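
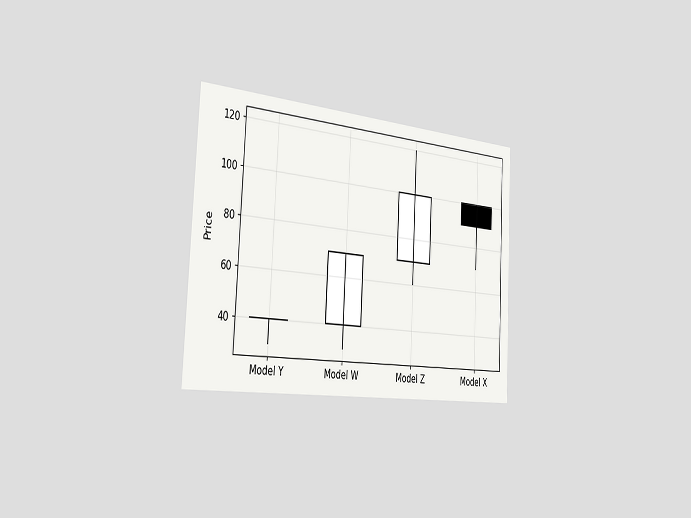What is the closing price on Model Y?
40

The chart is tilted about 3° clockwise and viewed slightly from the left. The Model Y candle closes at 40.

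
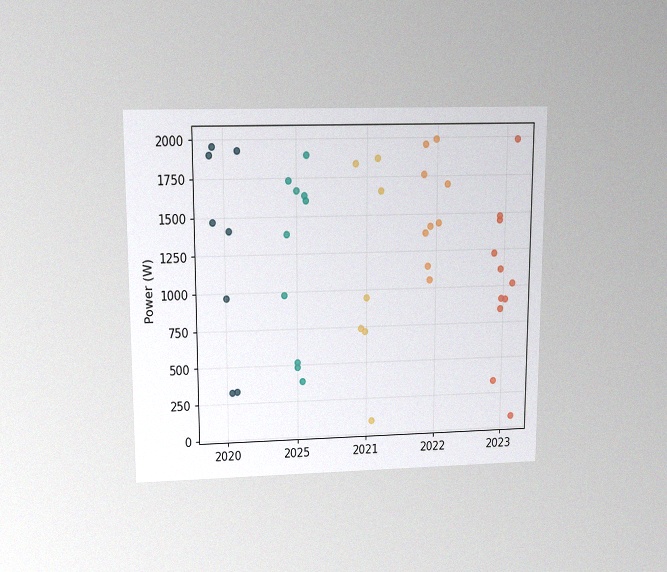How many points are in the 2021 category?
The chart is viewed slightly from above, with some photo noise. Counting the markers in the 2021 column gives 7.

7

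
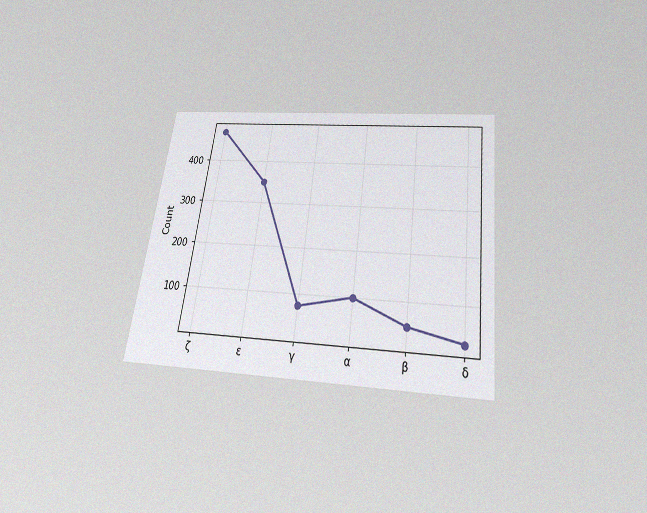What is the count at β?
50

The chart is tilted about 8° clockwise and viewed slightly from below, with some photo noise. At β, the line is at 50.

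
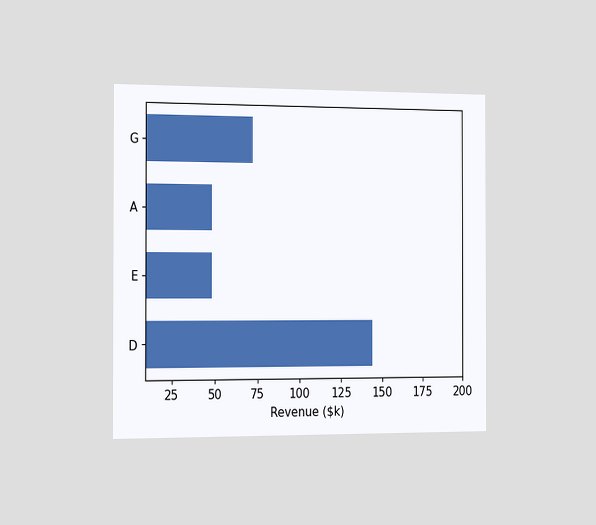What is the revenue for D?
The chart is viewed slightly from the left. Reading along the chart's x-axis, the D bar reaches $144k.

$144k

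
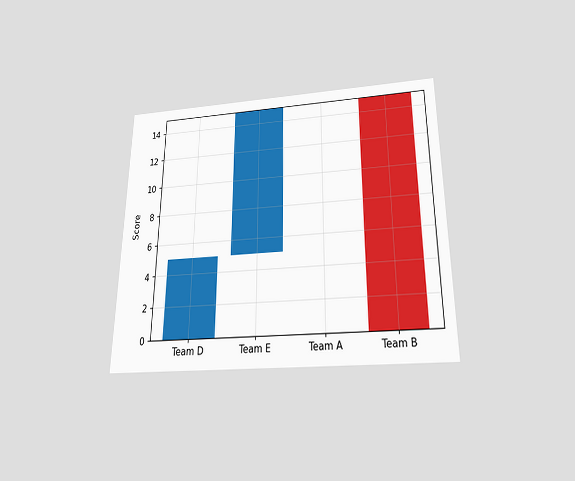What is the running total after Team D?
The chart is viewed slightly from below. After Team D the running total reaches 5.

5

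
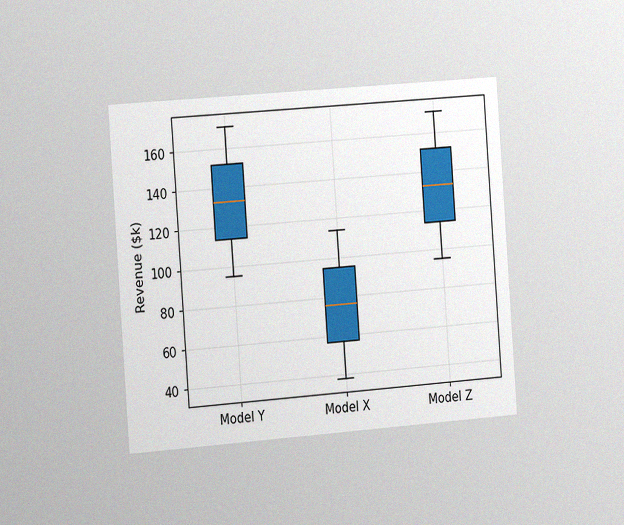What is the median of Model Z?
$133k

The chart is tilted about 4° counter-clockwise and viewed slightly from the left, with some photo noise. The median line in the Model Z box sits at $133k.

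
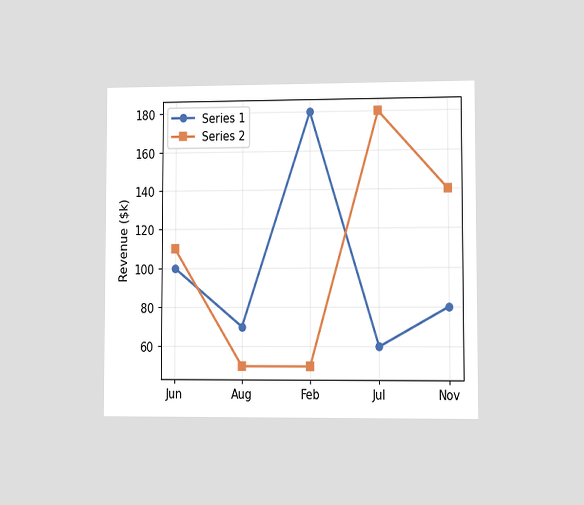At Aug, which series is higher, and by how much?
The chart is viewed at a slight angle. At Aug, Series 1 sits above the other line by $20k.

Series 1, by $20k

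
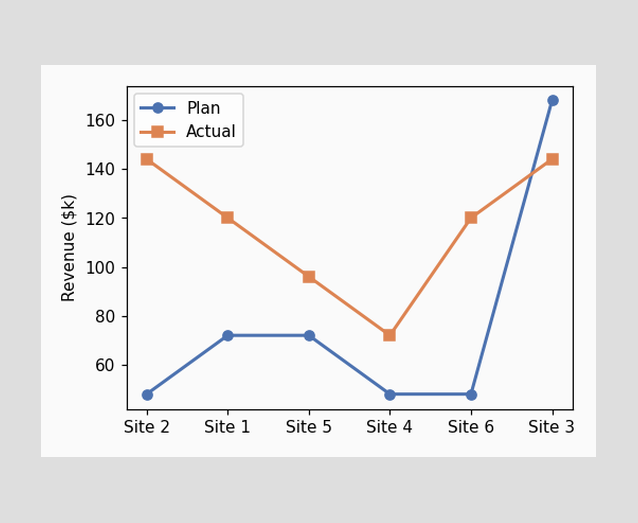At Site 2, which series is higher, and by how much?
Actual, by $96k

At Site 2, Actual sits above the other line by $96k.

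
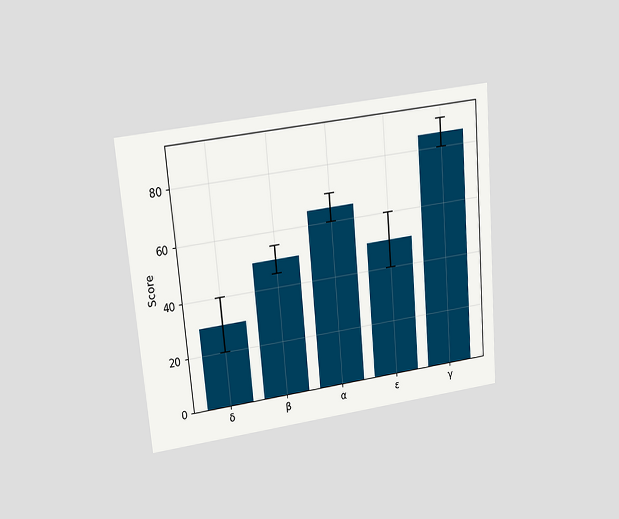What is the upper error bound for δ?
40

The chart is tilted about 5° counter-clockwise and viewed slightly from above. The δ bar's upper whisker reaches 40.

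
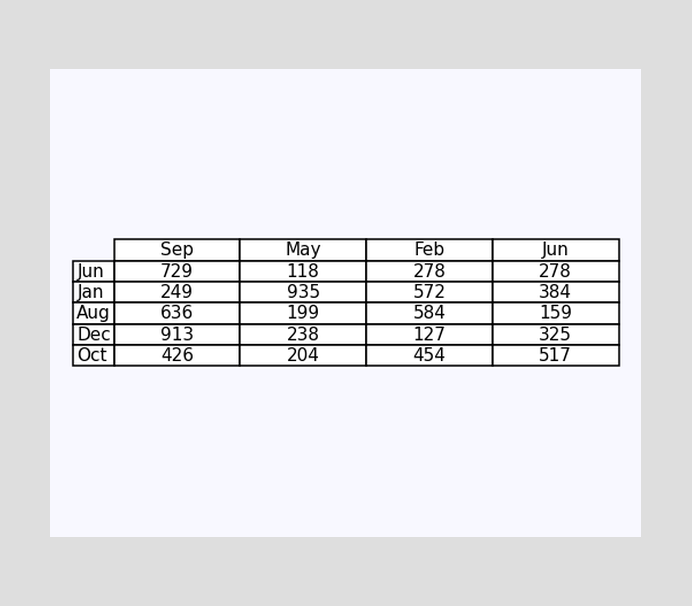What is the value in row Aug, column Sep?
The (Aug, Sep) cell reads 636.

636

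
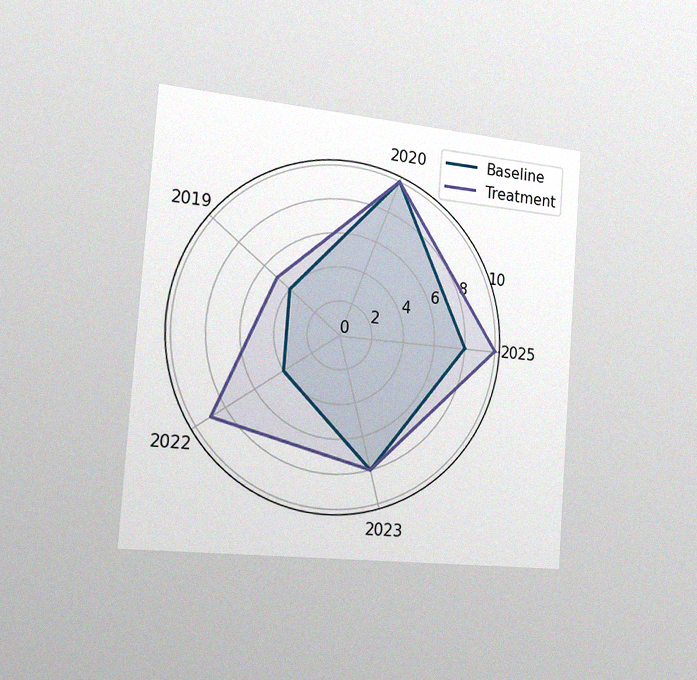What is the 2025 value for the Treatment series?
The chart is tilted about 4° clockwise and viewed slightly from the left, with some photo noise. On the 2025 axis, Treatment reaches 10.

10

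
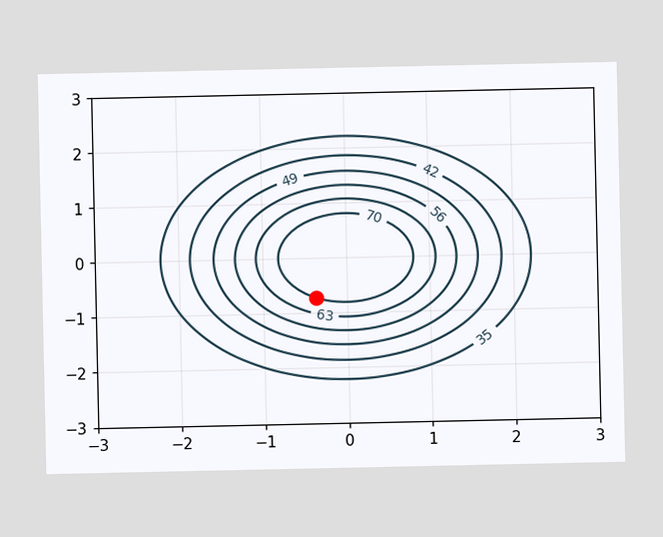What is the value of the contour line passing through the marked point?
The marked point sits on the contour labelled 70.

70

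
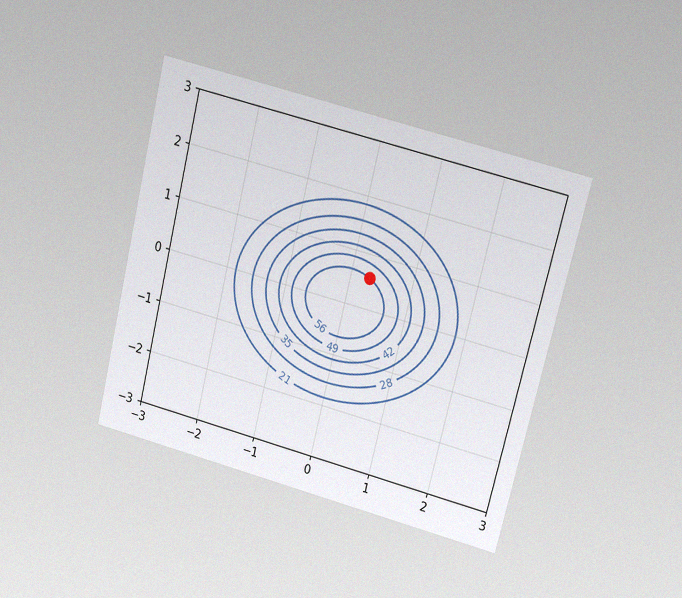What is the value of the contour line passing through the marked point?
56

The chart is tilted about 14° clockwise and viewed at a slight angle, with some photo noise. The marked point sits on the contour labelled 56.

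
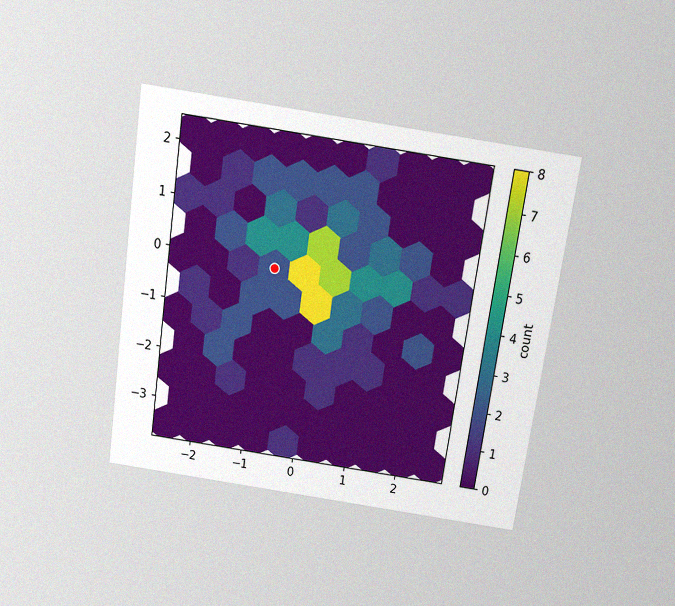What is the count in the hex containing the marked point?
The chart is tilted about 8° clockwise and viewed slightly from above, with some photo noise. The marked hex reads 2 on the colorbar.

2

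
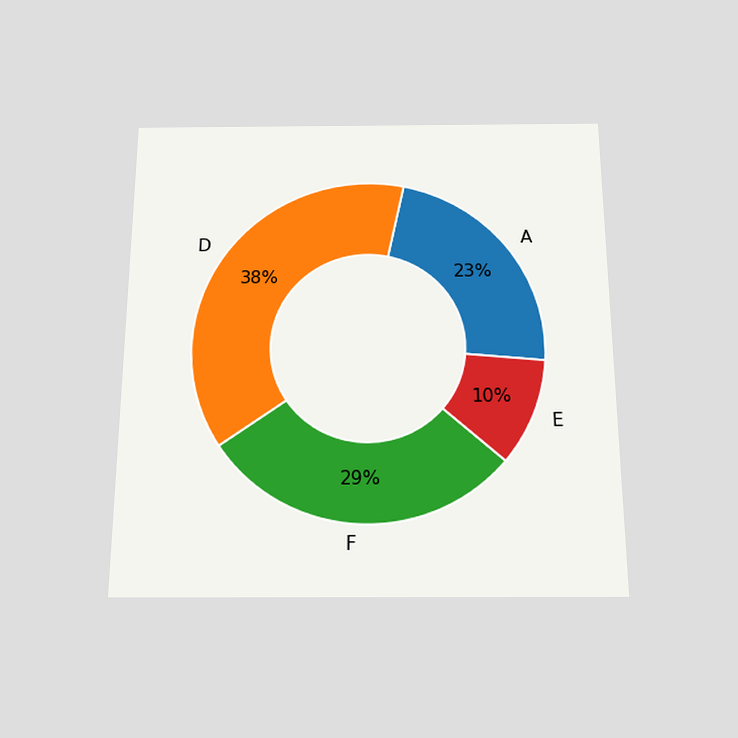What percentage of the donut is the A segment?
The chart is viewed slightly from below. The A segment takes up 23% of the ring.

23%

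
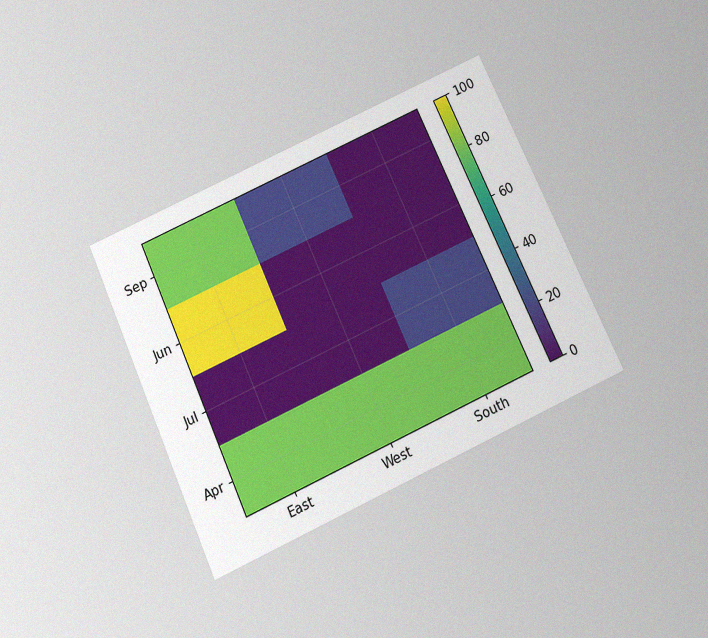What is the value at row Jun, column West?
The chart is tilted about 24° counter-clockwise and viewed slightly from below, with some photo noise. Matching cell (Jun, West) against the colorbar gives 0.

0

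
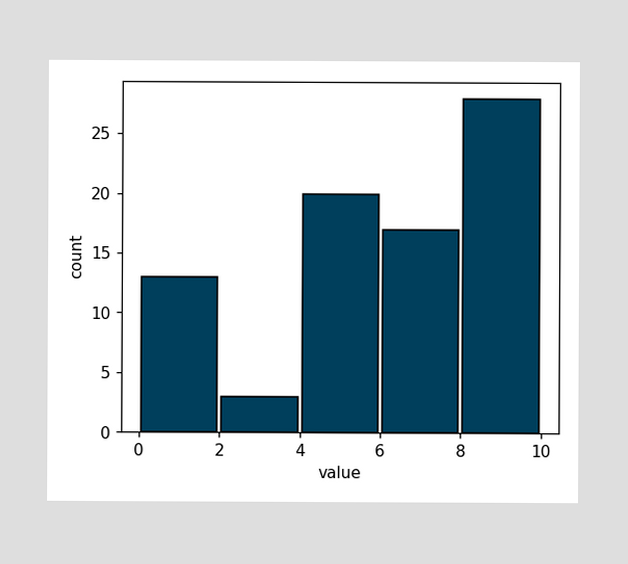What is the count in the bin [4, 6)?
The [4, 6) bin has height 20.

20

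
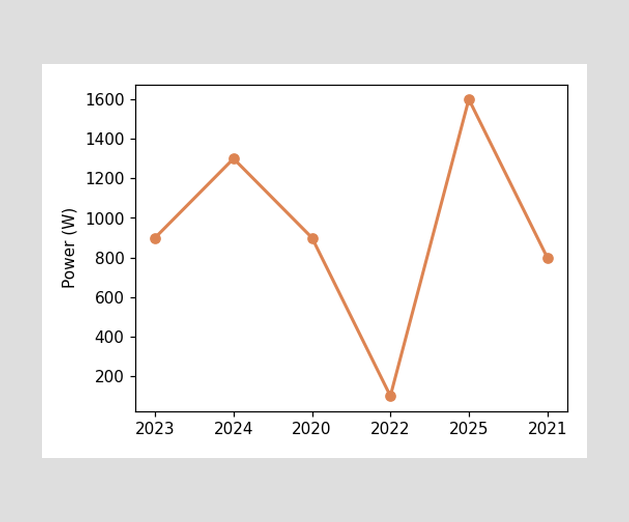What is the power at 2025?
At 2025, the line is at 1600W.

1600W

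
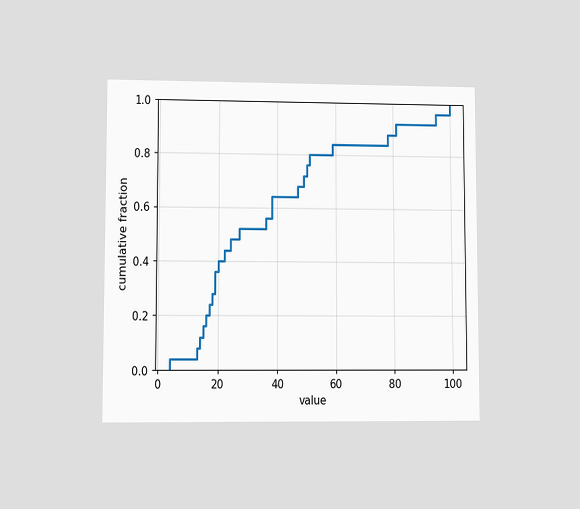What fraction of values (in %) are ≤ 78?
88%

The chart is viewed at a slight angle. At x=78 the ECDF step is at 88%.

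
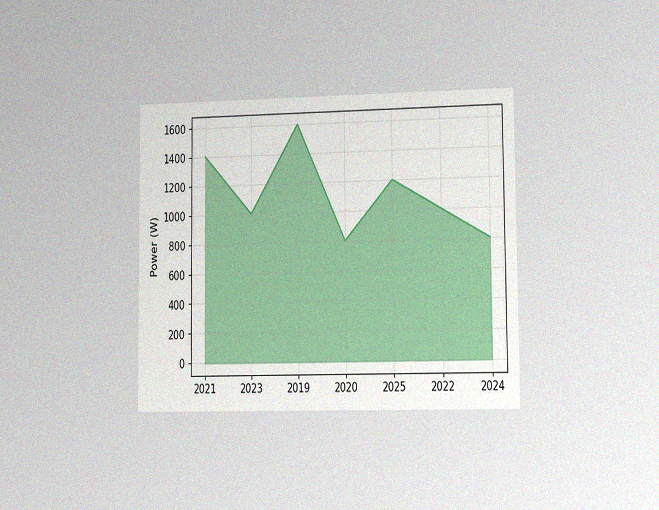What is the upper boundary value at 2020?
The chart is viewed slightly from the right, with some photo noise. At 2020 the upper boundary is at 800W.

800W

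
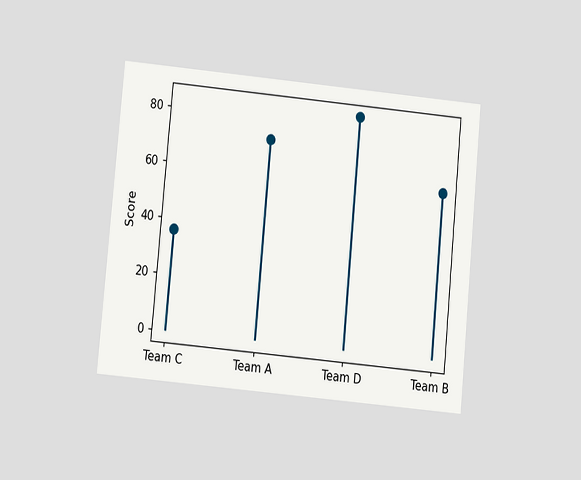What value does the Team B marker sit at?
60

The chart is tilted about 5° clockwise and viewed at a slight angle. The Team B marker sits at 60.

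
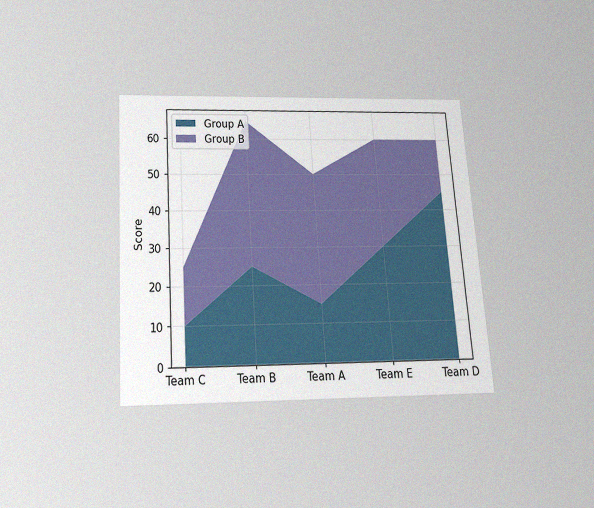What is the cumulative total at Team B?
65

The chart is tilted about 4° counter-clockwise and viewed slightly from below, with some photo noise. The stacked total at Team B reaches 65.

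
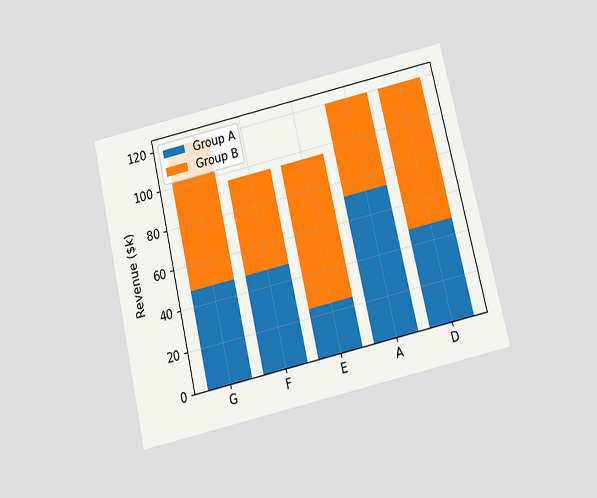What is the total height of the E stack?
The chart is tilted about 13° counter-clockwise and viewed slightly from below. The E stack's top reaches $96k on the y-axis.

$96k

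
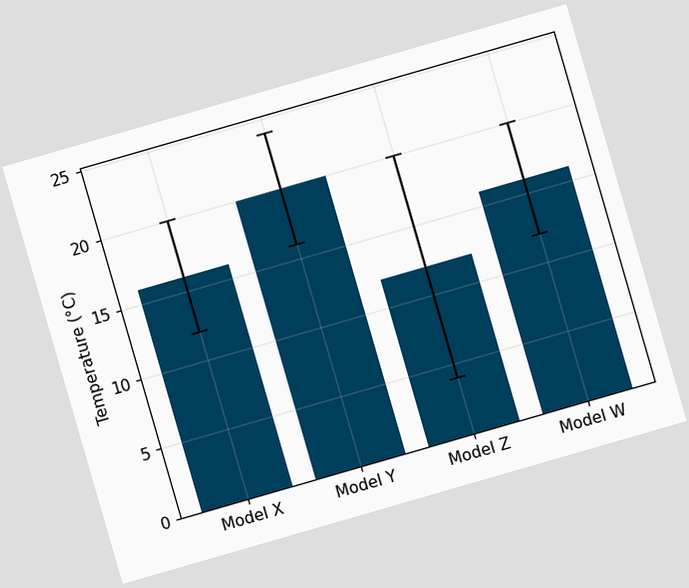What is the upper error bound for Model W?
The chart is tilted about 16° counter-clockwise. The Model W bar's upper whisker reaches 20°C.

20°C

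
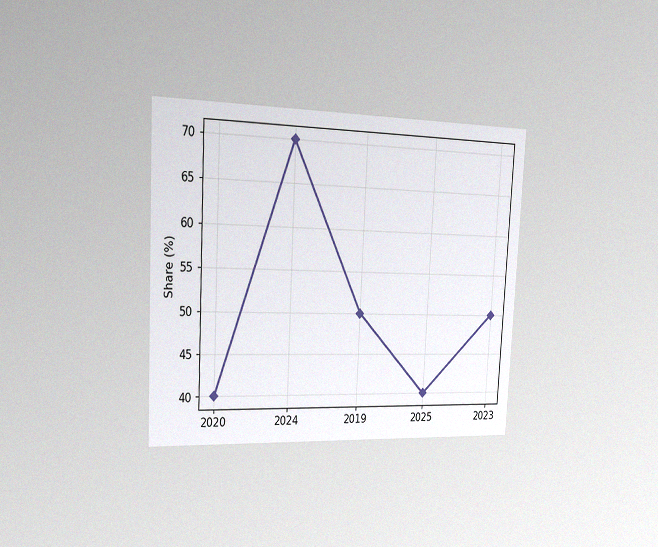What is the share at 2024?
The chart is tilted about 3° clockwise and viewed slightly from the left, with some photo noise. At 2024, the line is at 70%.

70%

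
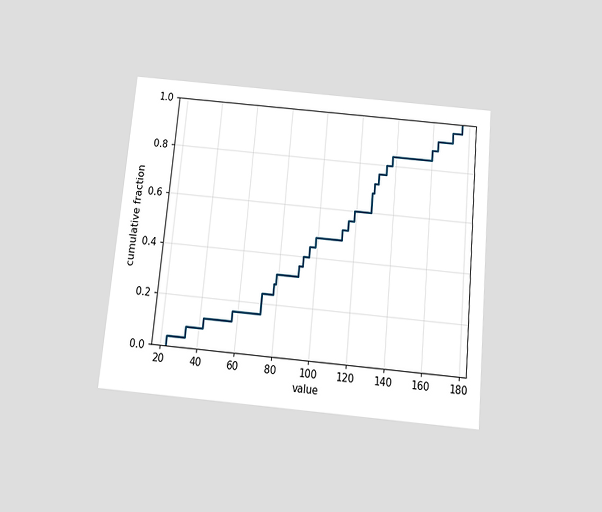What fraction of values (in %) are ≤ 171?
The chart is tilted about 5° clockwise and viewed slightly from below. At x=171 the ECDF step is at 96%.

96%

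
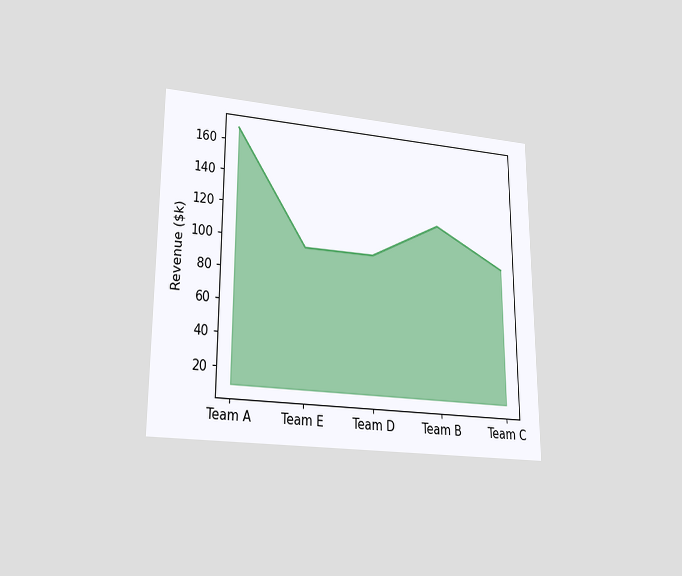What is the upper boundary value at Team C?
The chart is viewed at a slight angle. At Team C the upper boundary is at $96k.

$96k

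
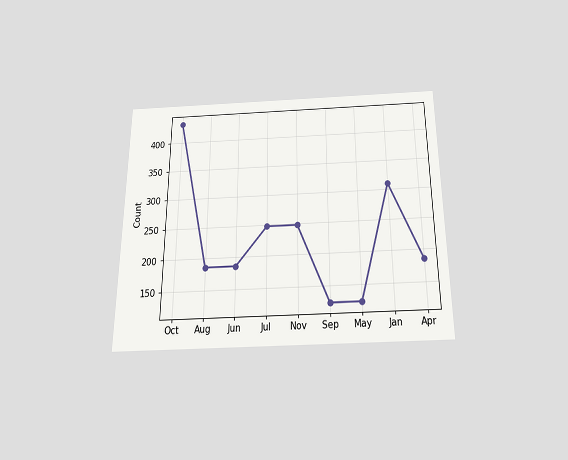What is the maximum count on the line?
434

The chart is viewed slightly from below. The highest point is at Oct, and reading across to the y-axis gives 434.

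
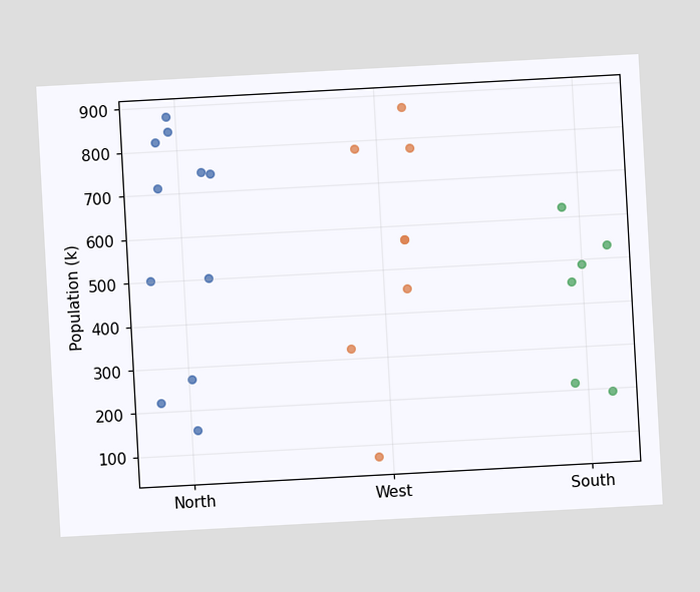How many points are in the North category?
The chart is tilted about 3° counter-clockwise. Counting the markers in the North column gives 11.

11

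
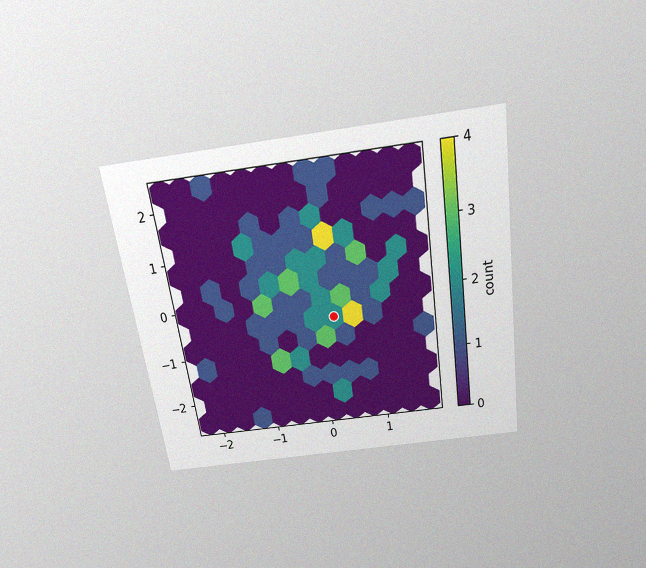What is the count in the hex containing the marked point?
2

The chart is tilted about 8° counter-clockwise and viewed slightly from above, with some photo noise. The marked hex reads 2 on the colorbar.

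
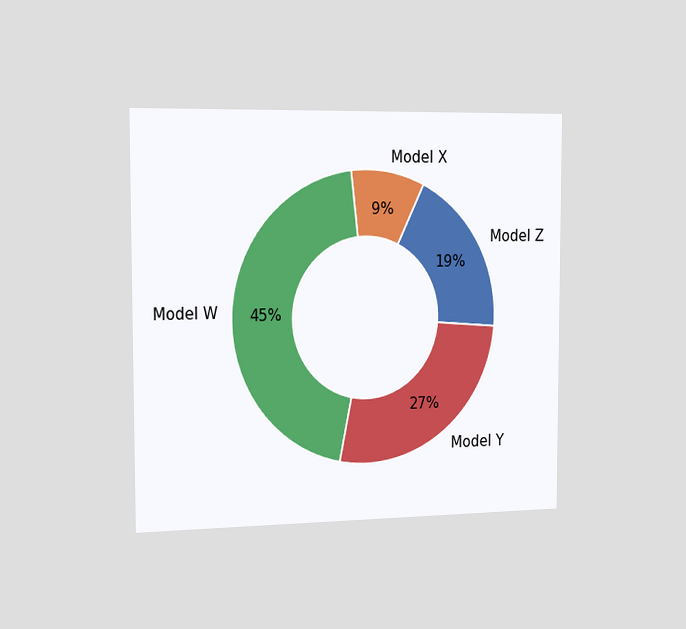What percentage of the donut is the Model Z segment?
The chart is viewed slightly from the left. The Model Z segment takes up 19% of the ring.

19%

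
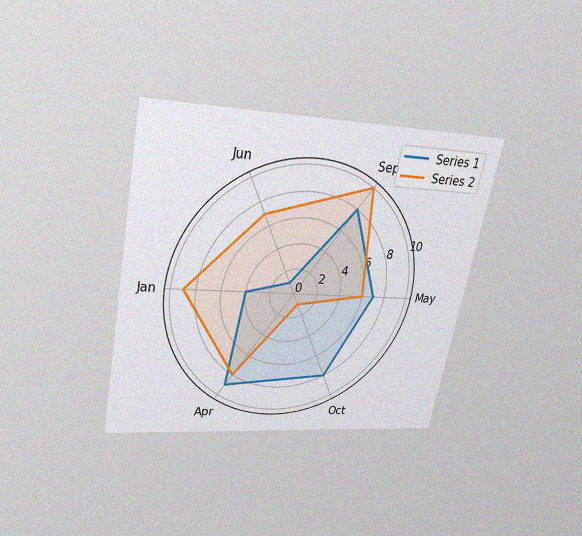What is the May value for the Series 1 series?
The chart is tilted about 11° clockwise and viewed slightly from above, with some photo noise. On the May axis, Series 1 reaches 7.

7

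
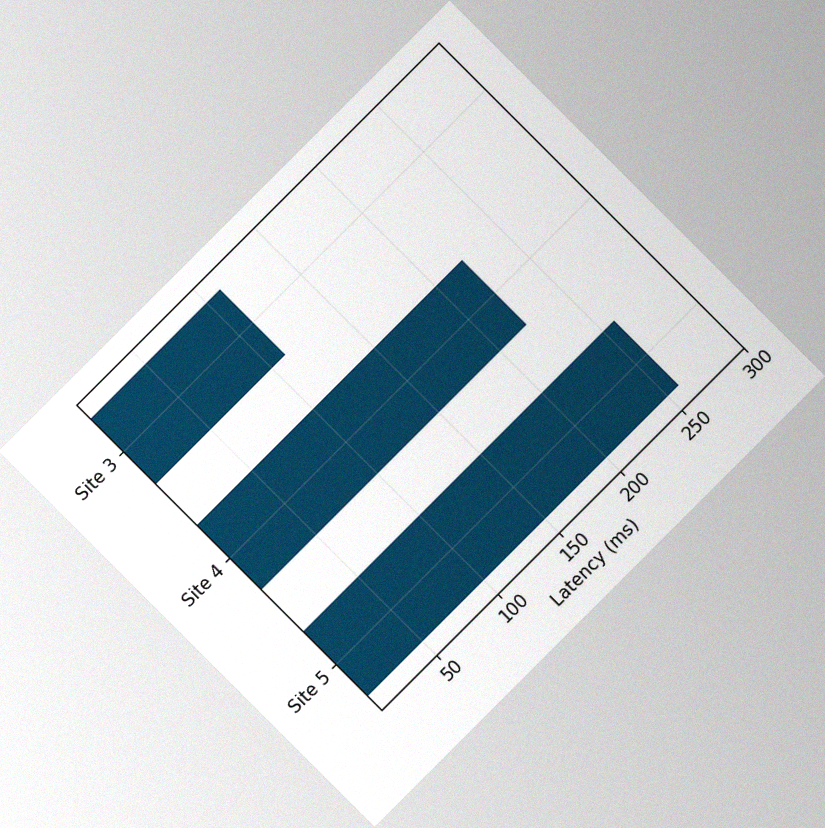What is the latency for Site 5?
259ms

The chart is tilted about 45° counter-clockwise, with some photo noise. Reading along the chart's x-axis, the Site 5 bar reaches 259ms.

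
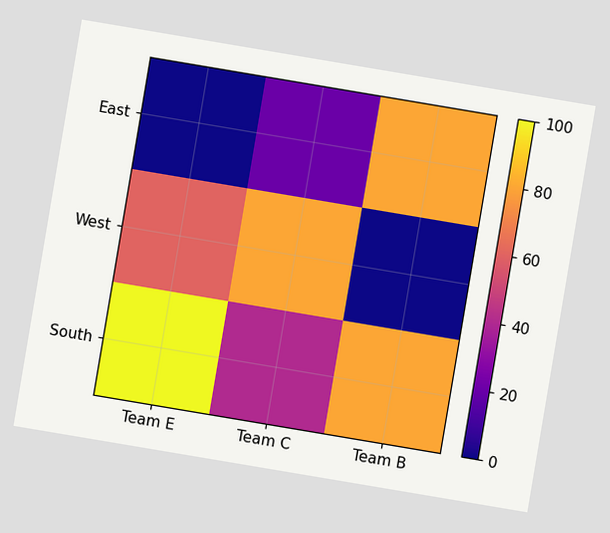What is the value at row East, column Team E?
0

The chart is tilted about 10° clockwise. Matching cell (East, Team E) against the colorbar gives 0.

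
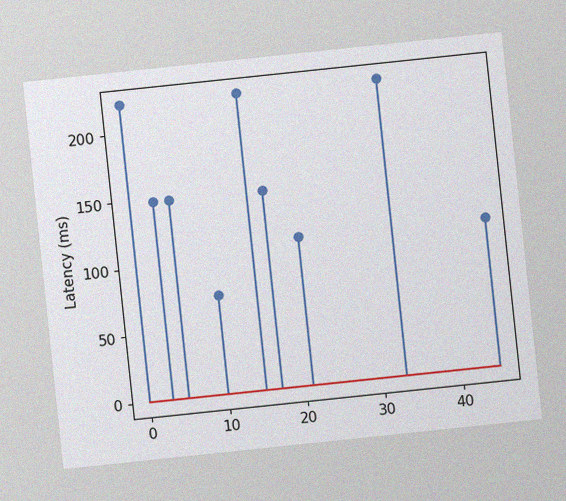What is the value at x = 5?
The chart is tilted about 6° counter-clockwise, with some photo noise. The stem at x=5 reaches 148ms.

148ms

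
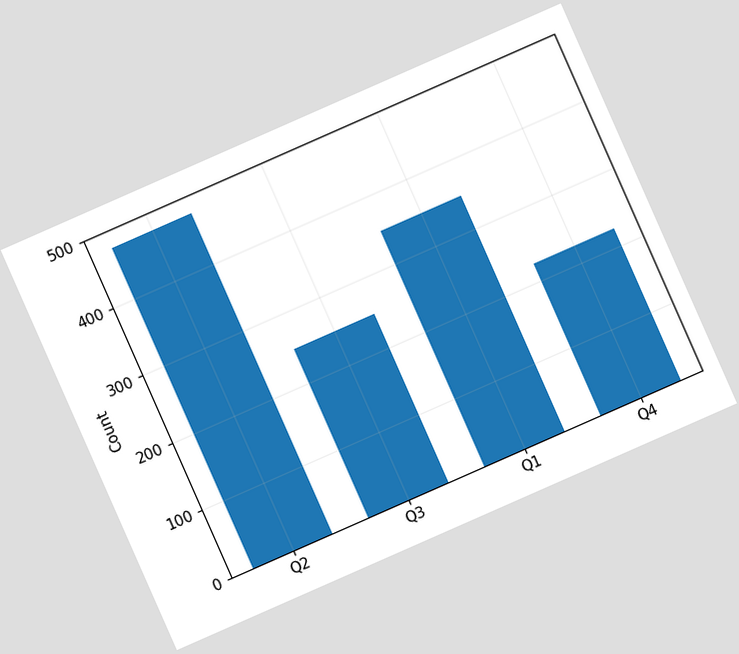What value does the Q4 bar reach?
225

The chart is tilted about 24° counter-clockwise. Reading along the chart's y-axis, the Q4 bar reaches 225.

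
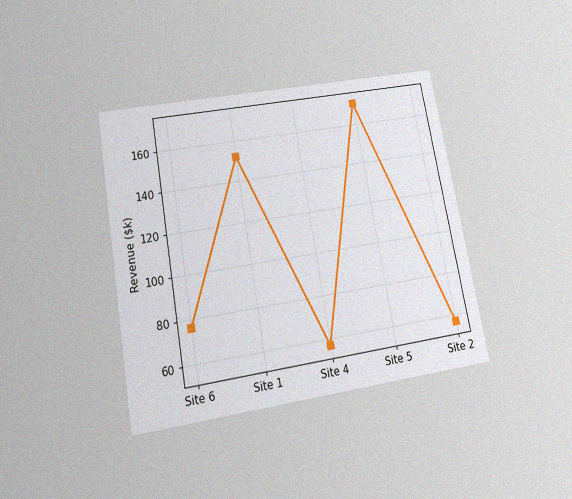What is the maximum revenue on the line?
The chart is tilted about 10° counter-clockwise and viewed slightly from below, with some photo noise. The highest point is at Site 5, and reading across to the y-axis gives $171k.

$171k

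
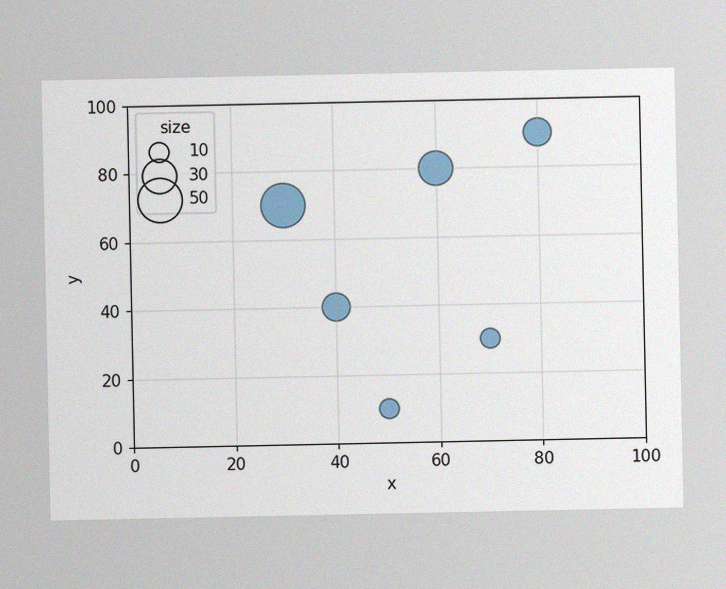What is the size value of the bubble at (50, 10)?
The image has some photo noise and uneven lighting. Matching the bubble at (50, 10) against the size legend gives 10.

10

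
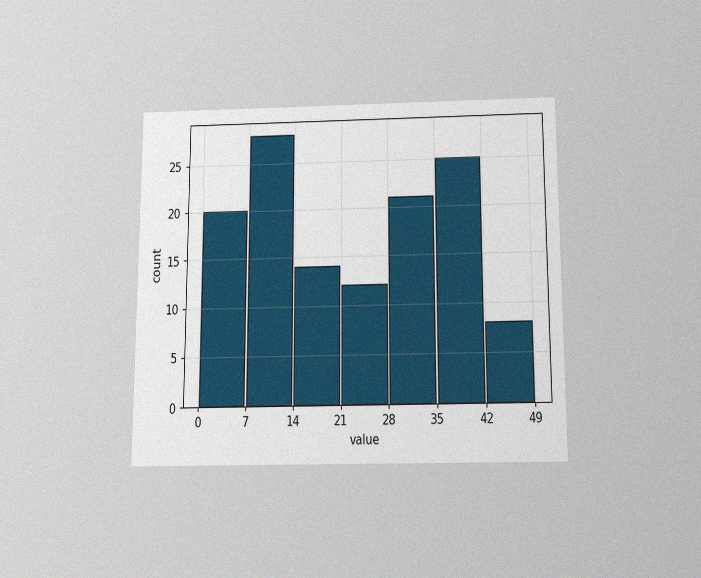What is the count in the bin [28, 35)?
The chart is viewed slightly from below, with some photo noise. The [28, 35) bin has height 21.

21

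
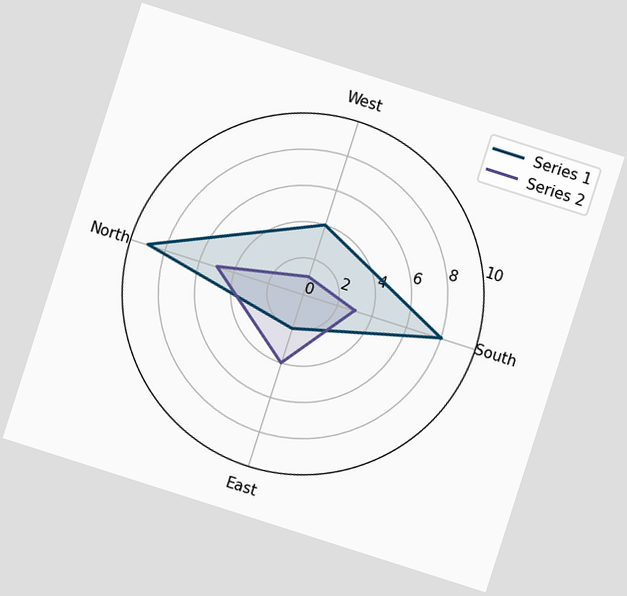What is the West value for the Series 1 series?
The chart is tilted about 18° clockwise. On the West axis, Series 1 reaches 4.

4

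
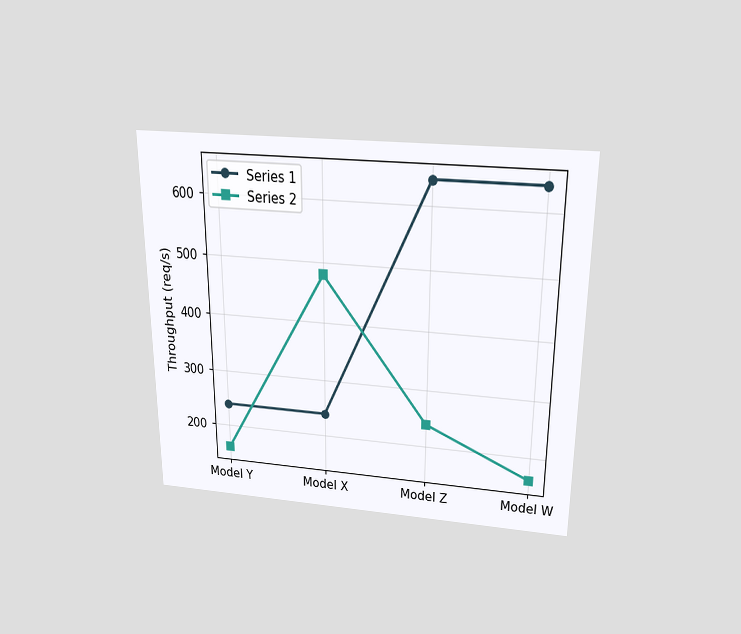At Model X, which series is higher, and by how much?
The chart is viewed slightly from above. At Model X, Series 2 sits above the other line by 240req/s.

Series 2, by 240req/s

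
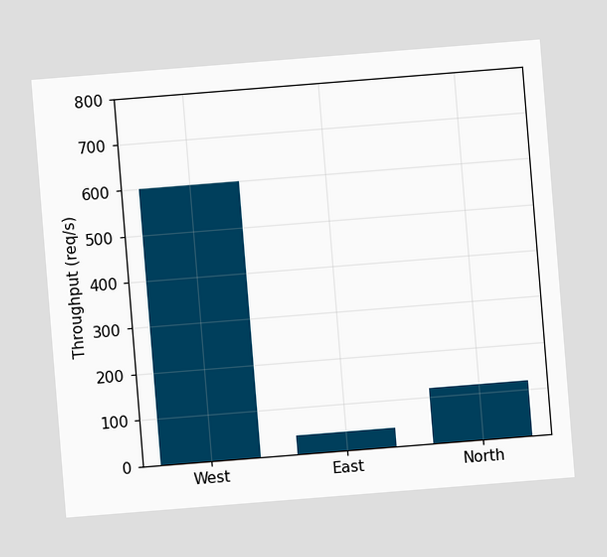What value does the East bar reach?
The chart is tilted about 5° counter-clockwise. Reading along the chart's y-axis, the East bar reaches 40req/s.

40req/s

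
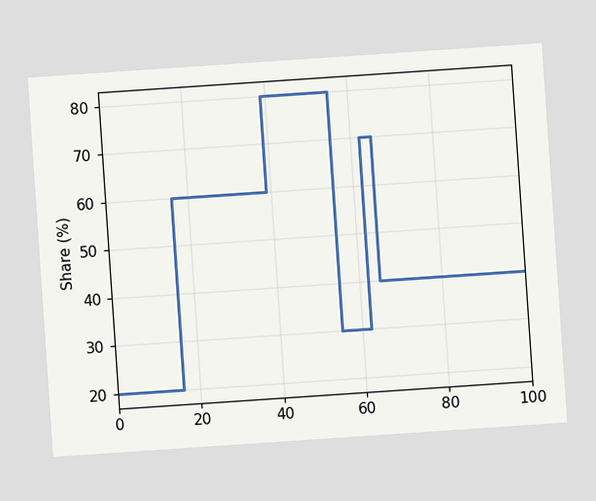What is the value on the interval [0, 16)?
The chart is tilted about 4° counter-clockwise. On [0, 16) the step sits at 20%.

20%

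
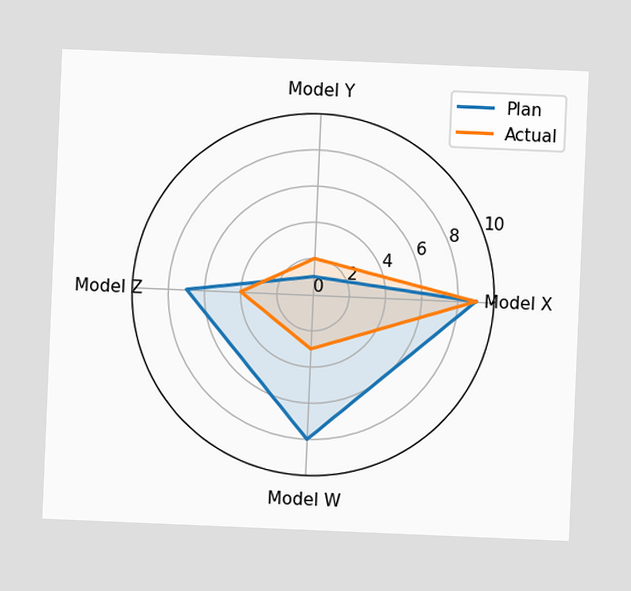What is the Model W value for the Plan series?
8

The chart is tilted about 2° clockwise. On the Model W axis, Plan reaches 8.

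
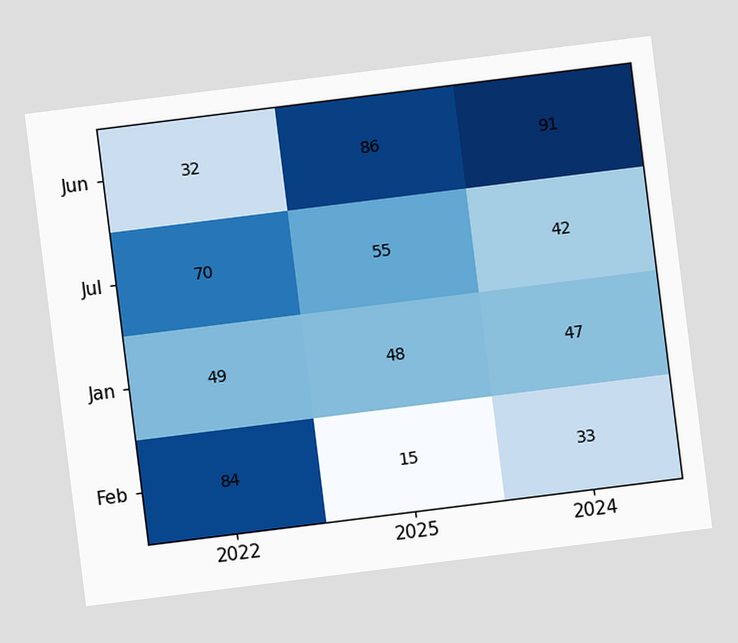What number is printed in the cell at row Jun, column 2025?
86

The chart is tilted about 7° counter-clockwise. The (Jun, 2025) cell reads 86.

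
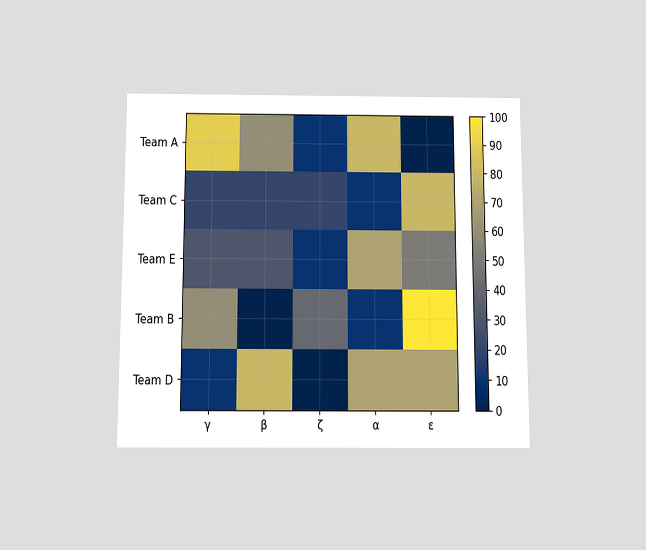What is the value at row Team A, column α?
The chart is viewed slightly from below. Matching cell (Team A, α) against the colorbar gives 80.

80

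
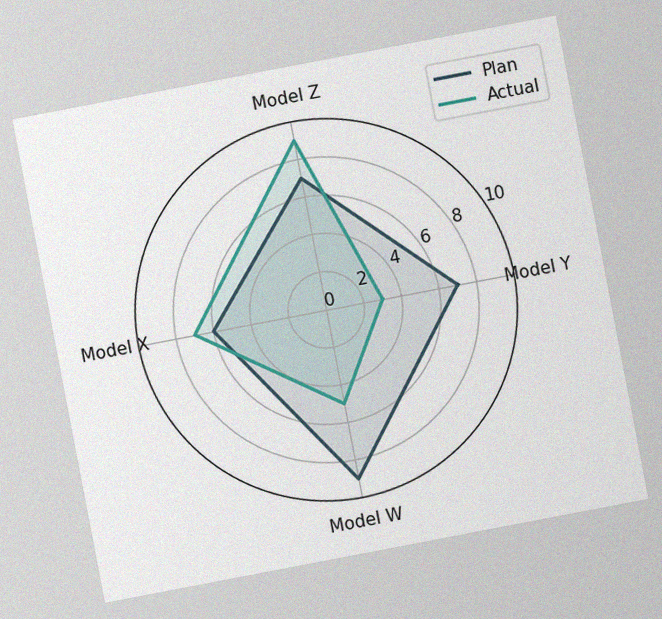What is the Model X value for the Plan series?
The chart is tilted about 11° counter-clockwise, with some photo noise. On the Model X axis, Plan reaches 6.

6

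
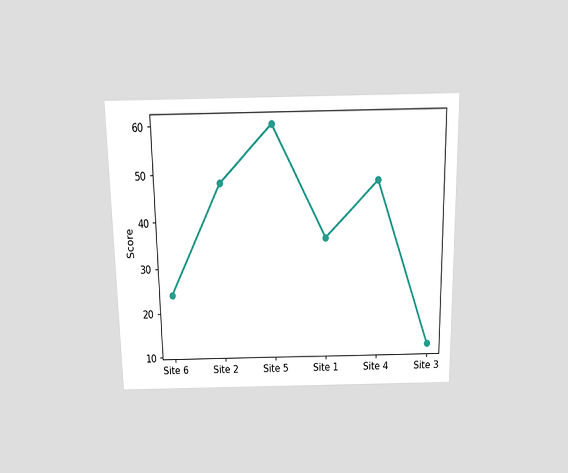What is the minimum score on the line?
12

The chart is viewed slightly from above. The lowest point is at Site 3, and reading across to the y-axis gives 12.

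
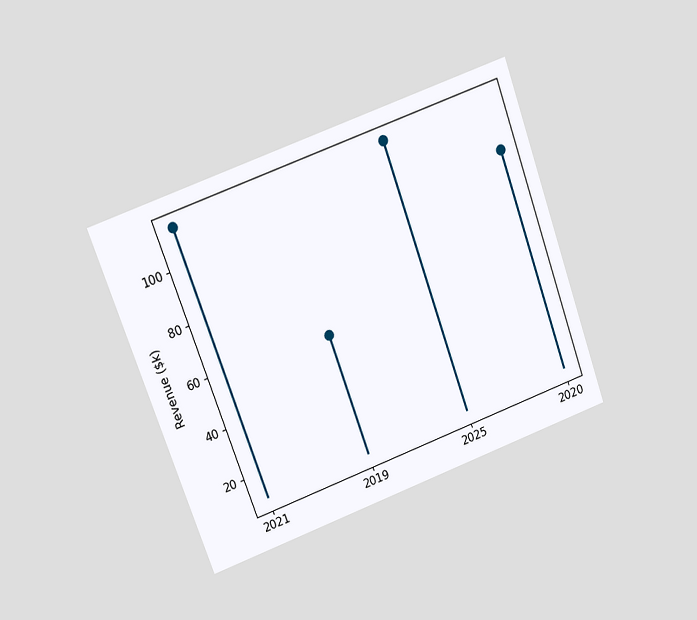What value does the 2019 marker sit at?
$57k

The chart is tilted about 20° counter-clockwise and viewed at a slight angle. The 2019 marker sits at $57k.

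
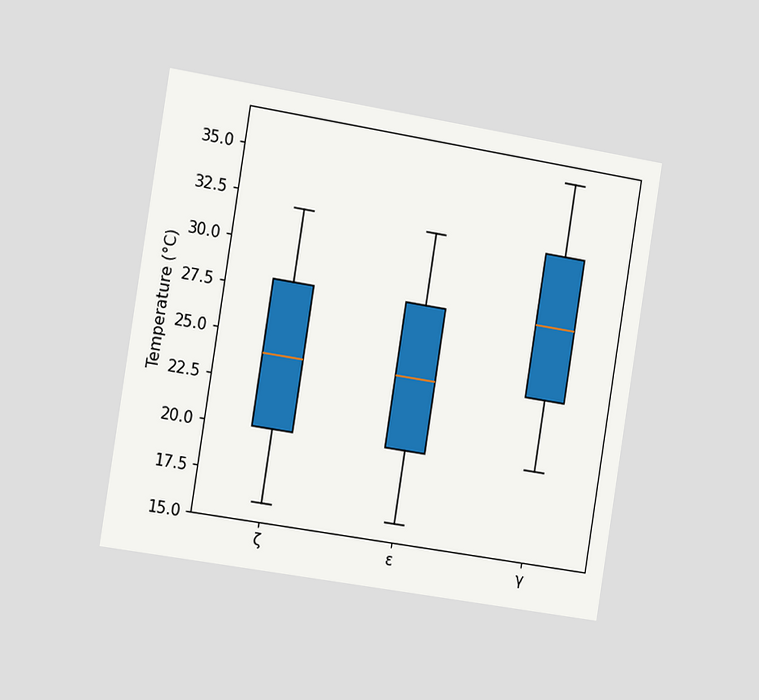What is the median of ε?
The chart is tilted about 9° clockwise and viewed slightly from the left. The median line in the ε box sits at 24°C.

24°C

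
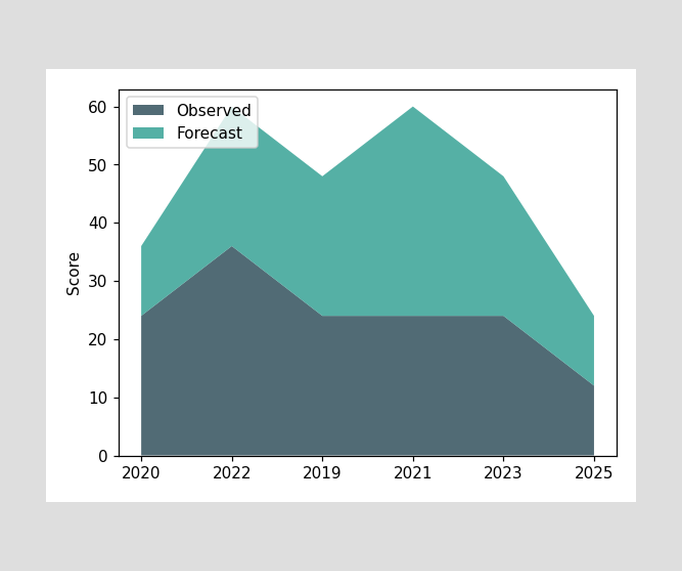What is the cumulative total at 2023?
The stacked total at 2023 reaches 48.

48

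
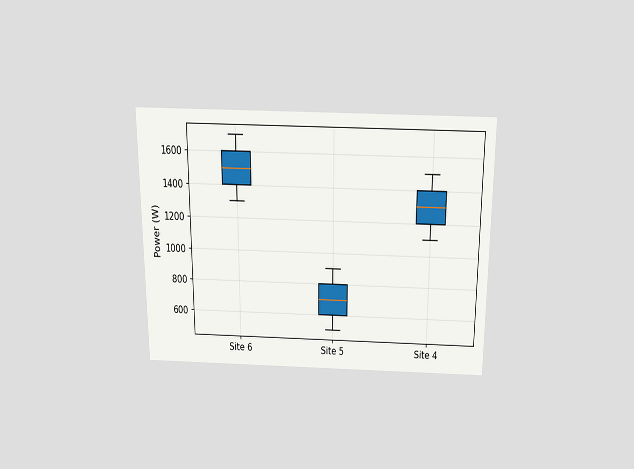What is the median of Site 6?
1500W

The chart is viewed slightly from above. The median line in the Site 6 box sits at 1500W.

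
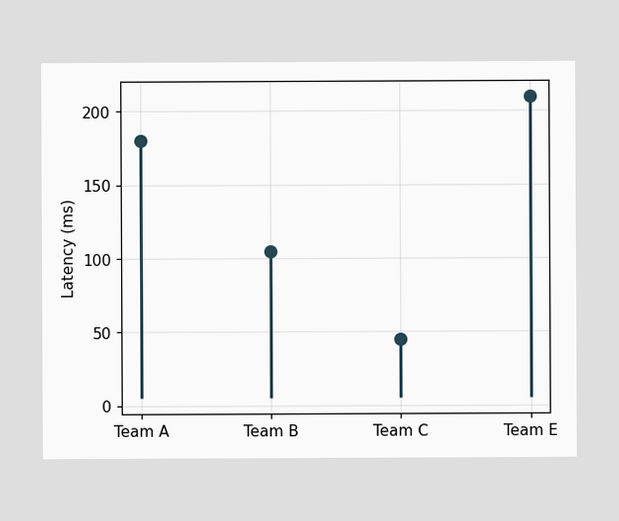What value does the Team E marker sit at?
210ms

The Team E marker sits at 210ms.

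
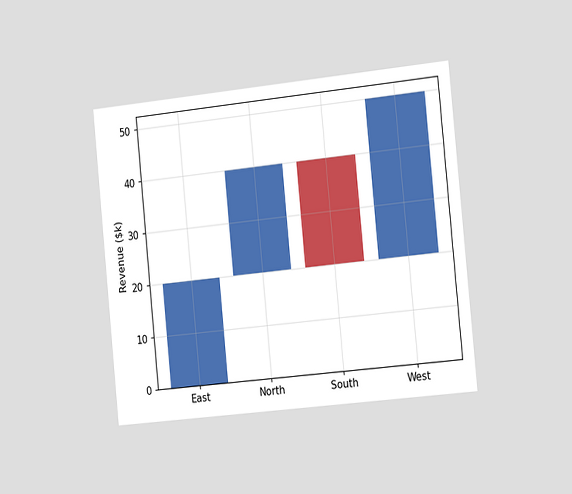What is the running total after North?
$40k

The chart is tilted about 6° counter-clockwise and viewed slightly from the right. After North the running total reaches $40k.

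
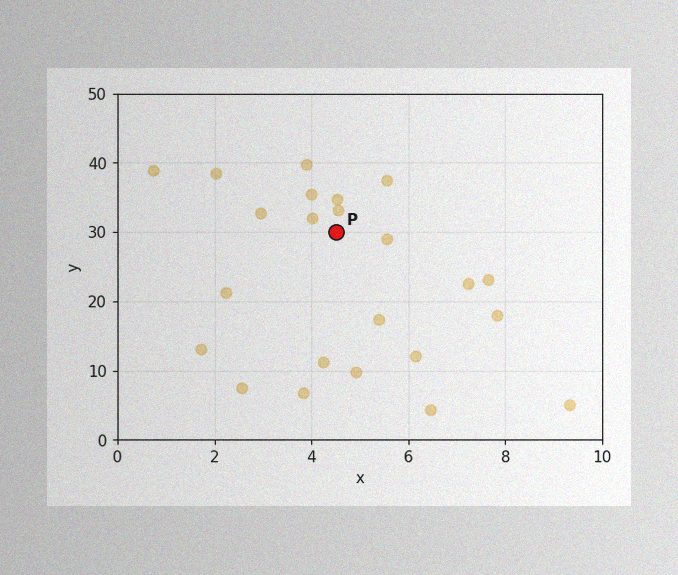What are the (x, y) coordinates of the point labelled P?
The image has some photo noise and uneven lighting. Following the gridlines from P to each axis, P sits at (4.5, 30).

(4.5, 30)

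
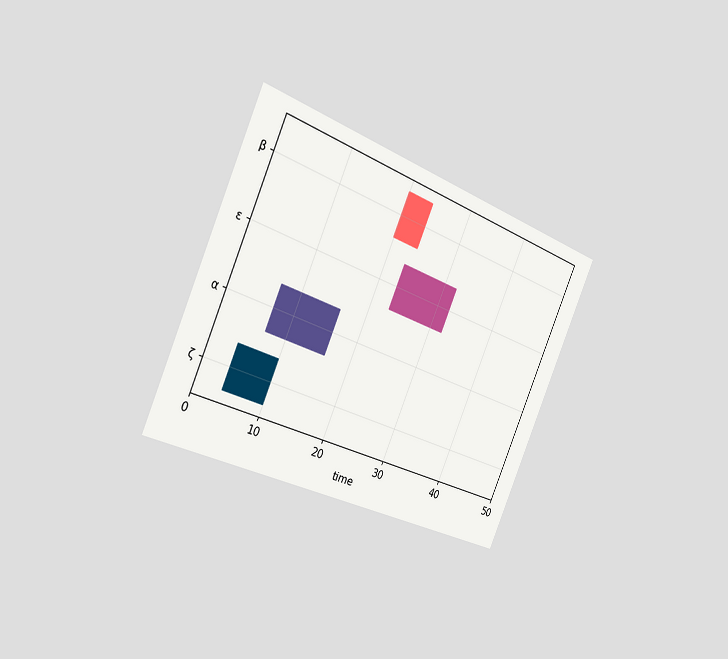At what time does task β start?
20

The chart is tilted about 23° clockwise and viewed slightly from the left. The β bar begins at t=20.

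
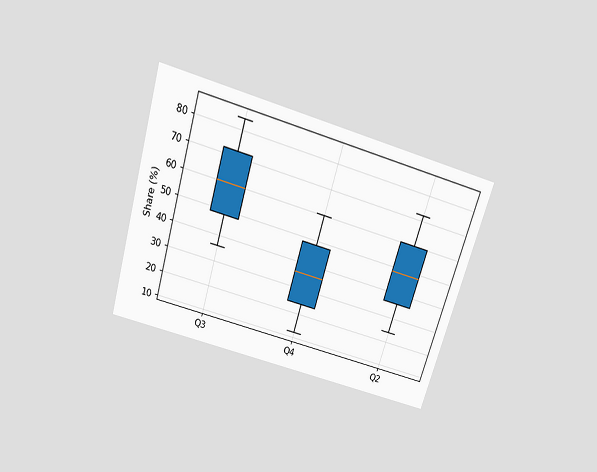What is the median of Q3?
The chart is tilted about 17° clockwise and viewed slightly from above. The median line in the Q3 box sits at 60%.

60%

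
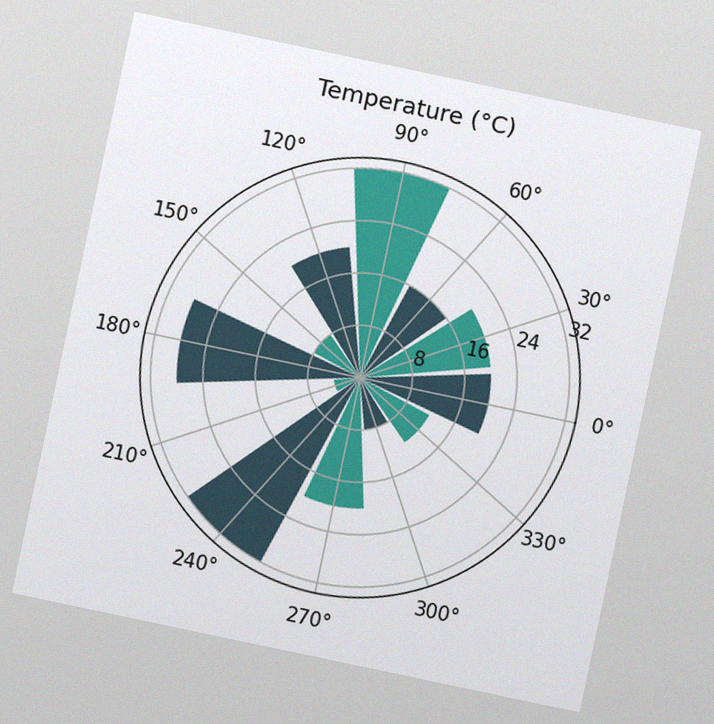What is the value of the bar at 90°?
The chart is tilted about 12° clockwise, with some photo noise. The bar at 90° reaches 32°C on the radial axis.

32°C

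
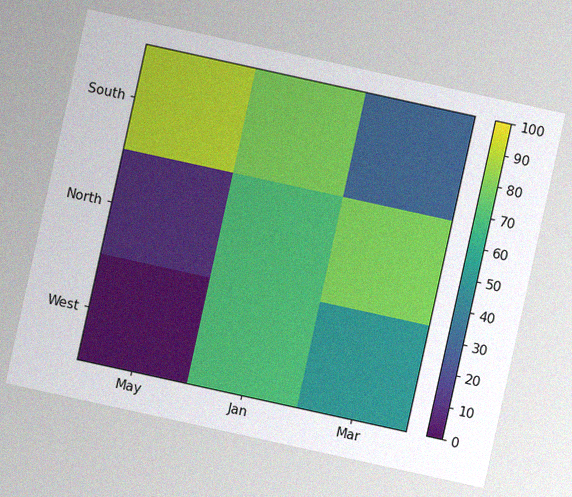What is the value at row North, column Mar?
80

The chart is tilted about 12° clockwise, with some photo noise. Matching cell (North, Mar) against the colorbar gives 80.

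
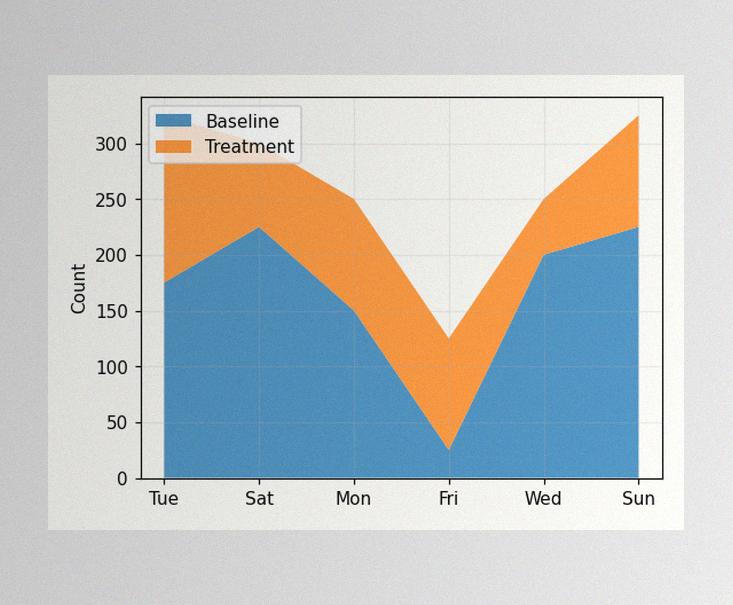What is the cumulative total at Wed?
The image has some photo noise and uneven lighting. The stacked total at Wed reaches 250.

250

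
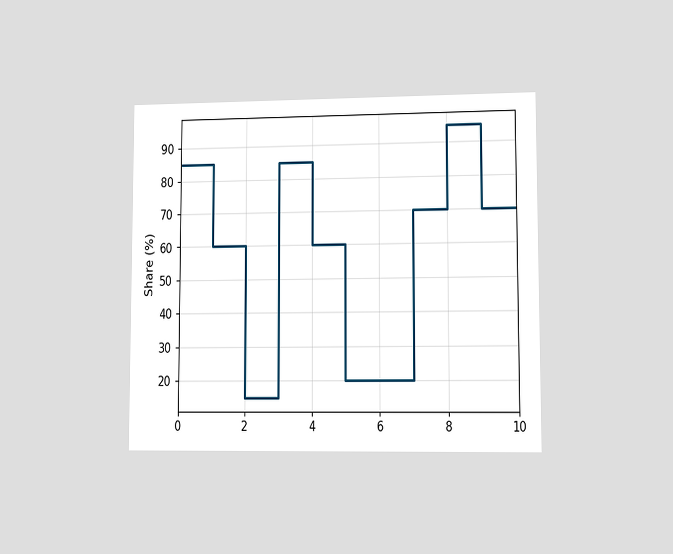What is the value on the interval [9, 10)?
70%

The chart is viewed at a slight angle. On [9, 10) the step sits at 70%.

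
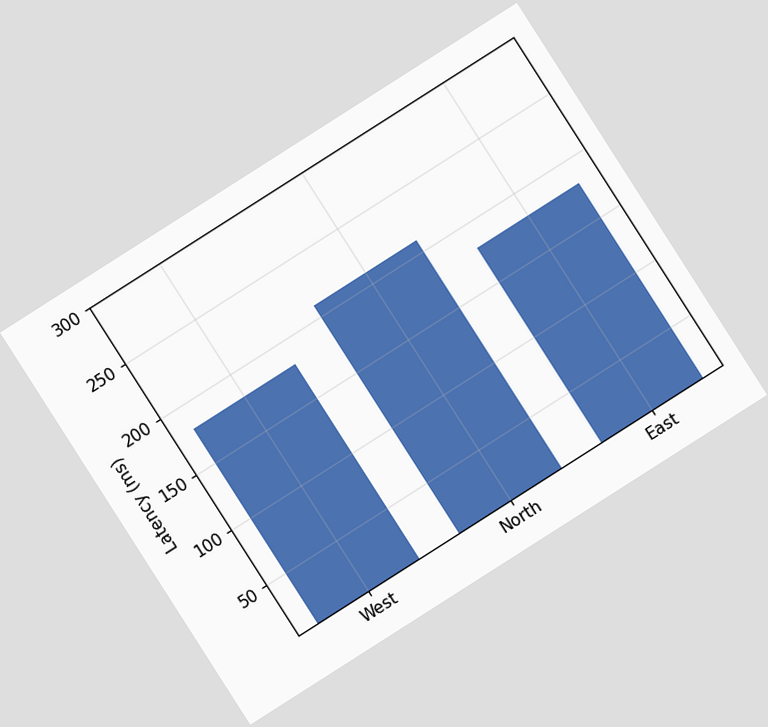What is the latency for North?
210ms

The chart is tilted about 33° counter-clockwise. Reading along the chart's y-axis, the North bar reaches 210ms.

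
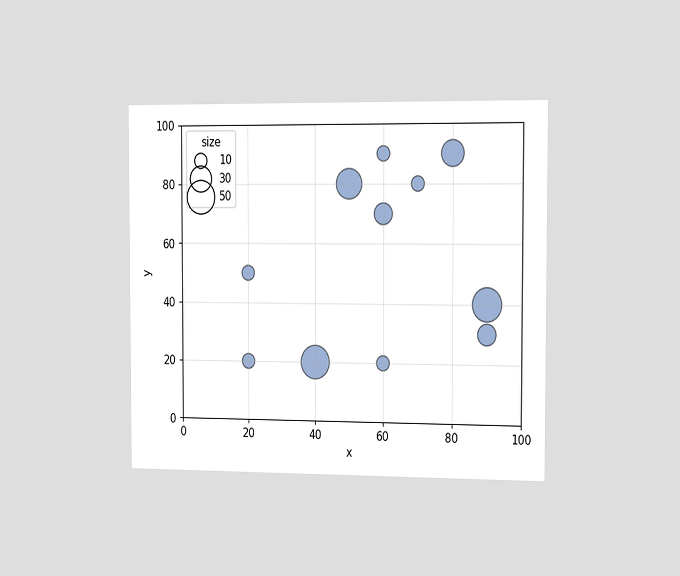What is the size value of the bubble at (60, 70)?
The chart is viewed slightly from the right. Matching the bubble at (60, 70) against the size legend gives 20.

20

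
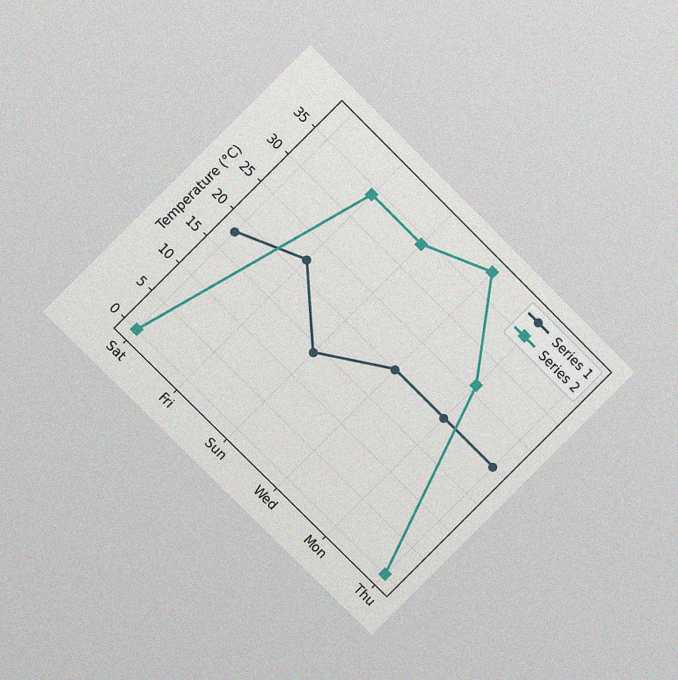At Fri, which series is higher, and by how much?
Series 2, by 12°C

The chart is tilted about 45° clockwise and viewed at a slight angle, with some photo noise. At Fri, Series 2 sits above the other line by 12°C.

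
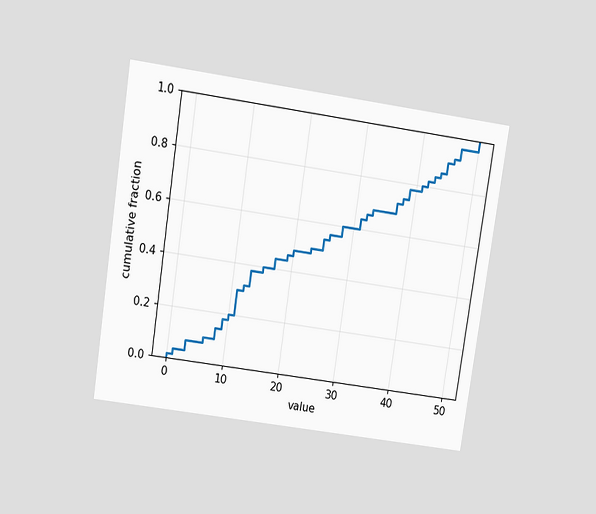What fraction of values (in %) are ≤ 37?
The chart is tilted about 9° clockwise and viewed slightly from above. At x=37 the ECDF step is at 72%.

72%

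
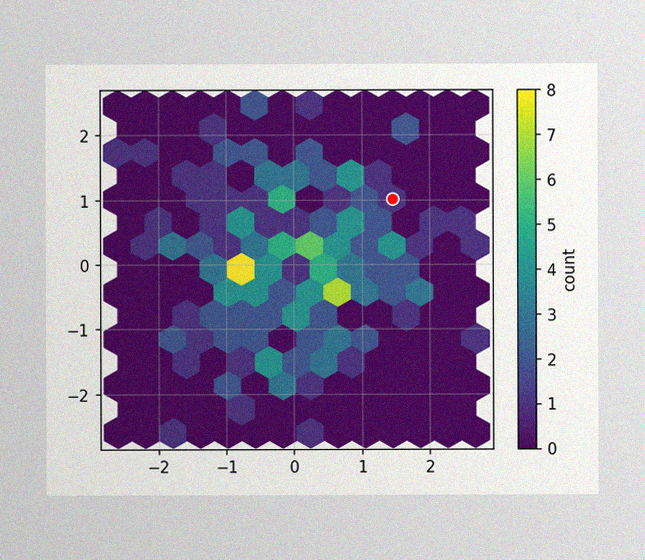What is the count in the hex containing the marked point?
1

The image has some photo noise and uneven lighting. The marked hex reads 1 on the colorbar.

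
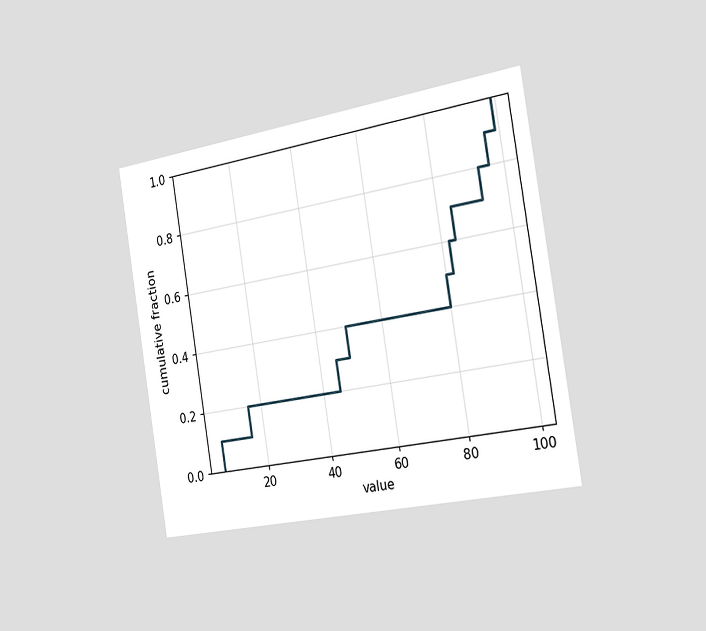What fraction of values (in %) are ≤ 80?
50%

The chart is tilted about 9° counter-clockwise and viewed slightly from the right. At x=80 the ECDF step is at 50%.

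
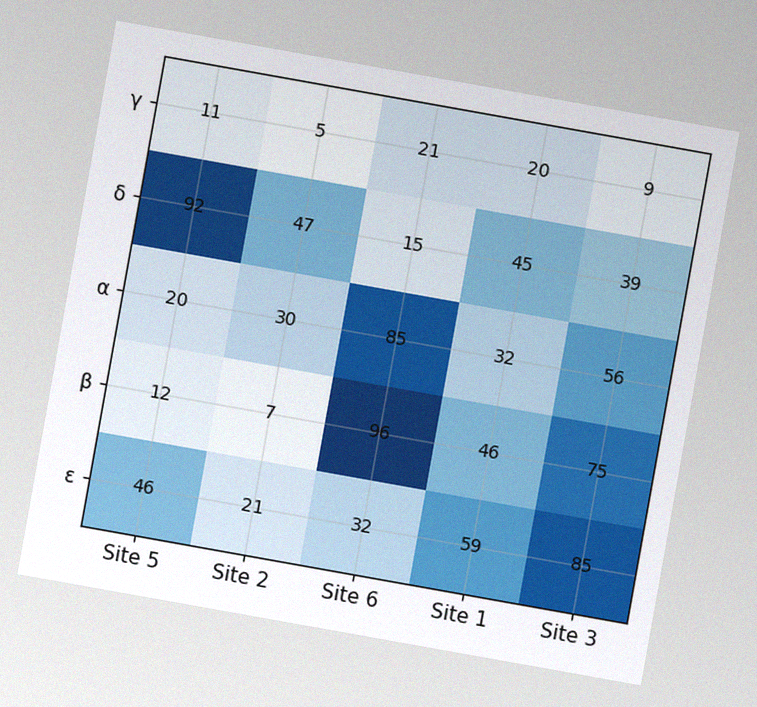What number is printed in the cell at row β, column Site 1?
The chart is tilted about 10° clockwise, with some photo noise. The (β, Site 1) cell reads 46.

46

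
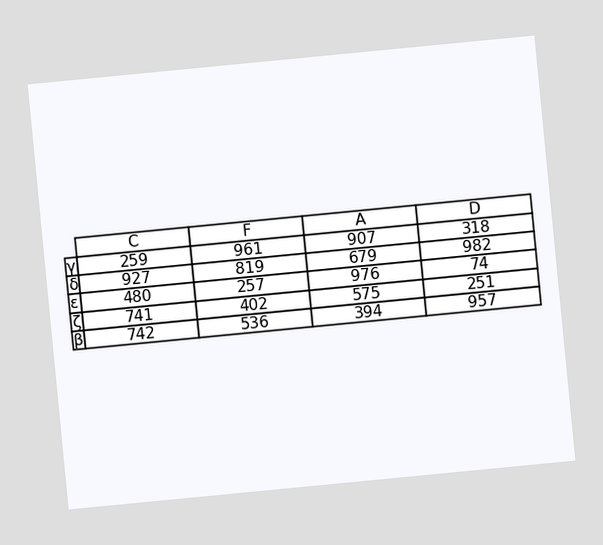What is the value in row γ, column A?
The chart is tilted about 6° counter-clockwise. The (γ, A) cell reads 907.

907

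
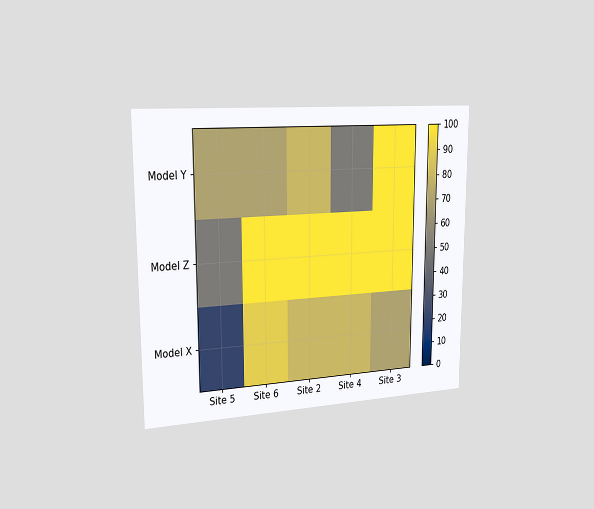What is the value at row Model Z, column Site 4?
100

The chart is viewed slightly from the left. Matching cell (Model Z, Site 4) against the colorbar gives 100.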